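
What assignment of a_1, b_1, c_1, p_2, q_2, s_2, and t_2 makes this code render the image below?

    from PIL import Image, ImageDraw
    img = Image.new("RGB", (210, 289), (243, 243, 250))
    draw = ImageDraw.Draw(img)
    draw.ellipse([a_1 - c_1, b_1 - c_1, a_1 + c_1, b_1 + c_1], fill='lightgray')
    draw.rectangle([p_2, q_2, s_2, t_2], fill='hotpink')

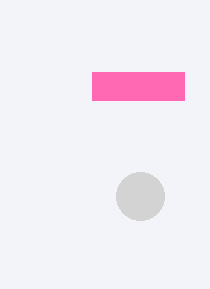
a_1 = 140
b_1 = 196
c_1 = 24
p_2 = 92
q_2 = 72
s_2 = 184
t_2 = 100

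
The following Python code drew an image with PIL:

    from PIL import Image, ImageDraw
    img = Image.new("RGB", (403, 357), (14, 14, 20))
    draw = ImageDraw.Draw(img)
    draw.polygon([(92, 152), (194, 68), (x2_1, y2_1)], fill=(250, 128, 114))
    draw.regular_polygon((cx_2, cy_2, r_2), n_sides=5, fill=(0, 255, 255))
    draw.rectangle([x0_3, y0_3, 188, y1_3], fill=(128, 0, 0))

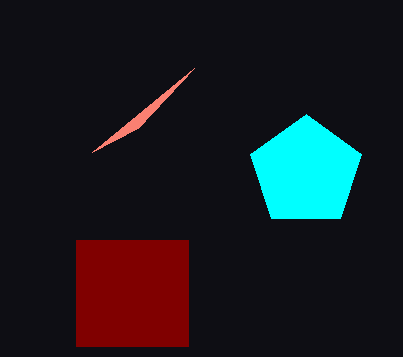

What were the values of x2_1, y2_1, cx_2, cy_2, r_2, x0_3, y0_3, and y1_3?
x2_1 = 138
y2_1 = 128
cx_2 = 306
cy_2 = 172
r_2 = 58
x0_3 = 76
y0_3 = 240
y1_3 = 346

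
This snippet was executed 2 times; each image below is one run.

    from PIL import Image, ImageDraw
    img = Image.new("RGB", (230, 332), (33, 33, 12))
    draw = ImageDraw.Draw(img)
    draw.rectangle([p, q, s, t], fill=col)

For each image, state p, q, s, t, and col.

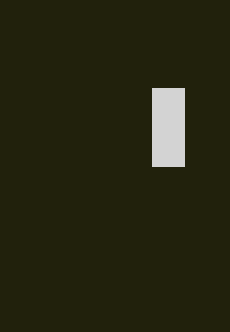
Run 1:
p = 152; q = 88; s = 184; t = 166; col = 'lightgray'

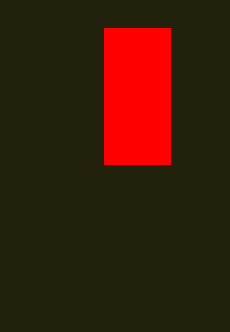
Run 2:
p = 104
q = 28
s = 170
t = 164
col = 'red'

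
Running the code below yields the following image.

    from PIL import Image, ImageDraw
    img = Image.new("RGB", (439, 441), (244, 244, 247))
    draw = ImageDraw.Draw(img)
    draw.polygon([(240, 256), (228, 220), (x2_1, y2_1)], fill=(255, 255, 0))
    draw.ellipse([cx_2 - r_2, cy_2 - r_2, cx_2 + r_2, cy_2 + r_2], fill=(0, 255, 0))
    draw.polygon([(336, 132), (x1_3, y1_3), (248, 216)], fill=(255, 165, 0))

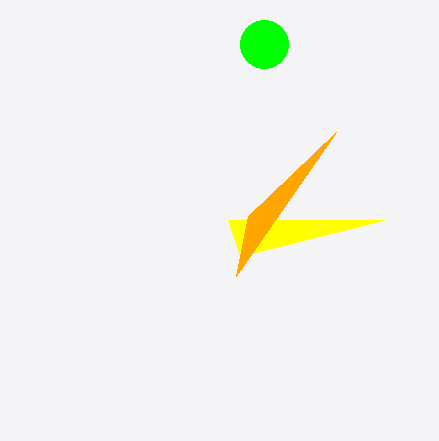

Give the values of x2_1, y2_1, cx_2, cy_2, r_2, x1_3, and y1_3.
x2_1 = 384; y2_1 = 220; cx_2 = 264; cy_2 = 44; r_2 = 24; x1_3 = 236; y1_3 = 276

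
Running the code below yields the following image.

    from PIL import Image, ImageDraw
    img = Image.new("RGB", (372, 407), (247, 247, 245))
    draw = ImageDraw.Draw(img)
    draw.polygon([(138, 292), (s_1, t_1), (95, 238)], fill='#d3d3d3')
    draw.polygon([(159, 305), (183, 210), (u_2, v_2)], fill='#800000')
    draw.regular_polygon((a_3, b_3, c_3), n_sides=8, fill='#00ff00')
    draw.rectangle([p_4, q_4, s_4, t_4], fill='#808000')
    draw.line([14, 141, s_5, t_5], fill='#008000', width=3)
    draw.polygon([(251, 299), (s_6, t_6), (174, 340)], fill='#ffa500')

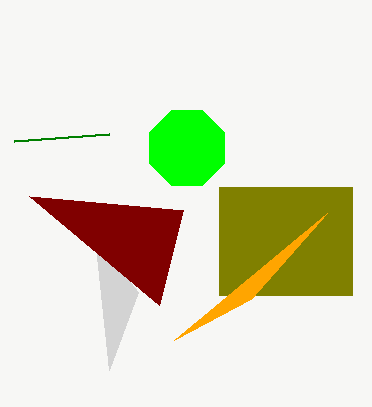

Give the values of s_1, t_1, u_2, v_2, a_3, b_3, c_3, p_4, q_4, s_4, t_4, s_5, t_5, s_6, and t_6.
s_1 = 109, t_1 = 370, u_2 = 29, v_2 = 196, a_3 = 187, b_3 = 148, c_3 = 41, p_4 = 219, q_4 = 187, s_4 = 352, t_4 = 295, s_5 = 109, t_5 = 134, s_6 = 327, t_6 = 213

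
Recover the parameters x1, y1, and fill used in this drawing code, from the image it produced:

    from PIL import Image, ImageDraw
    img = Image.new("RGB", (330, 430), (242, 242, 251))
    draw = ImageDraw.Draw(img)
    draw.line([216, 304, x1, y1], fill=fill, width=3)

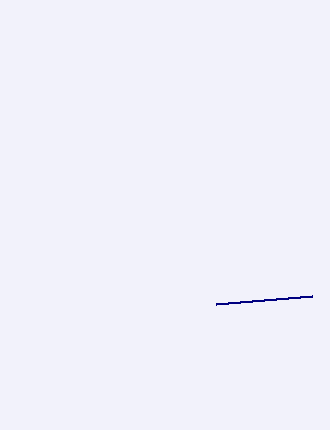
x1 = 312, y1 = 296, fill = 'navy'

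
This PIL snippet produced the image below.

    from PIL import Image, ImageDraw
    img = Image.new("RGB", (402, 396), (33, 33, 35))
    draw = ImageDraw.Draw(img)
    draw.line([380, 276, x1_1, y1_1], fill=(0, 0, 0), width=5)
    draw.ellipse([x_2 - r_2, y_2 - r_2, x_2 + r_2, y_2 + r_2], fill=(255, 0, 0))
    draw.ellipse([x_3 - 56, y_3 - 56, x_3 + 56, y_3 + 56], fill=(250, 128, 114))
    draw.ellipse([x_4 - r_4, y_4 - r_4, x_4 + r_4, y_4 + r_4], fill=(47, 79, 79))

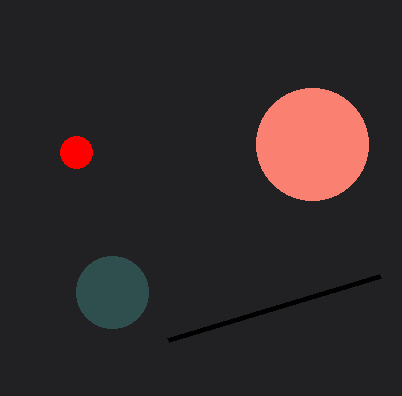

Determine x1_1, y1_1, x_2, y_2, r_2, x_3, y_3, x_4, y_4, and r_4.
x1_1 = 168, y1_1 = 340, x_2 = 76, y_2 = 152, r_2 = 16, x_3 = 312, y_3 = 144, x_4 = 112, y_4 = 292, r_4 = 36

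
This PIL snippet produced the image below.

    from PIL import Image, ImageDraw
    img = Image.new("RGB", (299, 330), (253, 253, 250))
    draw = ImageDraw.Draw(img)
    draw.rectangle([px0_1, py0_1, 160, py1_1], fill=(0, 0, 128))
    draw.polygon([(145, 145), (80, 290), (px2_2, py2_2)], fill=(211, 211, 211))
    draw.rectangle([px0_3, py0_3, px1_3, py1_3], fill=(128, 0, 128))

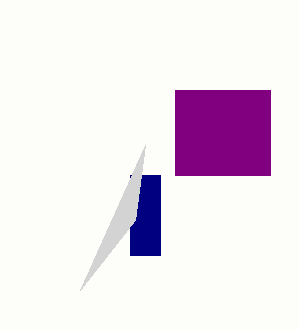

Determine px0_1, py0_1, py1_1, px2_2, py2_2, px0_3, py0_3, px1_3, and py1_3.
px0_1 = 130, py0_1 = 175, py1_1 = 255, px2_2 = 135, py2_2 = 220, px0_3 = 175, py0_3 = 90, px1_3 = 270, py1_3 = 175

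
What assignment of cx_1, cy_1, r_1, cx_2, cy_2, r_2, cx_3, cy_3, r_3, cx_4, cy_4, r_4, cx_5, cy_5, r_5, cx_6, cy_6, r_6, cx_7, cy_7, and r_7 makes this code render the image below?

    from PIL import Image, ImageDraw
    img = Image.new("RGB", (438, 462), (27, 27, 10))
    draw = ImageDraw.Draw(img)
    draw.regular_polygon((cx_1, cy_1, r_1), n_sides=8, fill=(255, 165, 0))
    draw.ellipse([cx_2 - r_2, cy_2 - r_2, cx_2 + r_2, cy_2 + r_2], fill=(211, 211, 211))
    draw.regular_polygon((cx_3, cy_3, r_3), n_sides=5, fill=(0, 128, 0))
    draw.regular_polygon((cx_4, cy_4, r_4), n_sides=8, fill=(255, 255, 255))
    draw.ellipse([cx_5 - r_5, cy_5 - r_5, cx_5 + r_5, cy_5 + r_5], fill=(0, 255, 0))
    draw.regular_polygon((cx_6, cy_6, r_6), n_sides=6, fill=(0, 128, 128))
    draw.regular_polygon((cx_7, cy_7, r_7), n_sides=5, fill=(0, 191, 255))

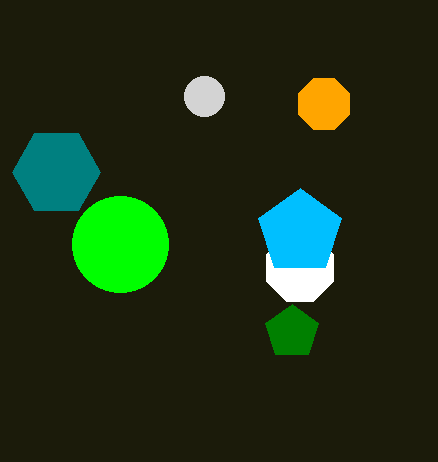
cx_1 = 324; cy_1 = 104; r_1 = 28; cx_2 = 204; cy_2 = 96; r_2 = 20; cx_3 = 292; cy_3 = 332; r_3 = 28; cx_4 = 300; cy_4 = 268; r_4 = 36; cx_5 = 120; cy_5 = 244; r_5 = 48; cx_6 = 56; cy_6 = 172; r_6 = 44; cx_7 = 300; cy_7 = 232; r_7 = 44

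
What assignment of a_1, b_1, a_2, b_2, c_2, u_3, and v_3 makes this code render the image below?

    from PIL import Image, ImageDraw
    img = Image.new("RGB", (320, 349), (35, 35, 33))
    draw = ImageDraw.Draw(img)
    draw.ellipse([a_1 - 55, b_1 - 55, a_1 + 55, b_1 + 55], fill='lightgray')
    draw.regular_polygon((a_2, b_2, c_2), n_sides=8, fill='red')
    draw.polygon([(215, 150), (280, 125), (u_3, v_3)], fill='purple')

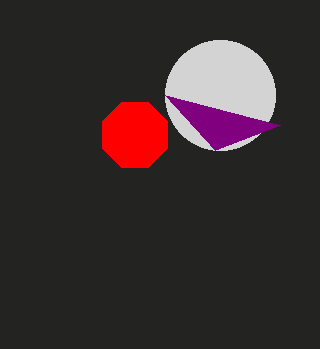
a_1 = 220, b_1 = 95, a_2 = 135, b_2 = 135, c_2 = 35, u_3 = 165, v_3 = 95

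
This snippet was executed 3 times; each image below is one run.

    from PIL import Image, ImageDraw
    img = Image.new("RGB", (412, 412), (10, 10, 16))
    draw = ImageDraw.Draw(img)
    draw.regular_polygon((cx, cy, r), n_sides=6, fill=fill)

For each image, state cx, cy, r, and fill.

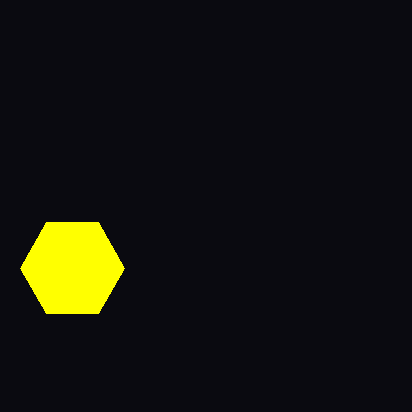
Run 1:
cx = 72, cy = 268, r = 52, fill = 'yellow'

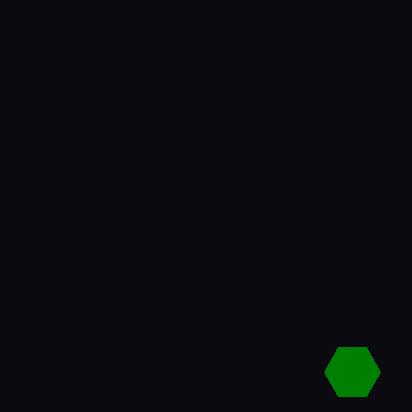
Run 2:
cx = 352
cy = 372
r = 28
fill = 'green'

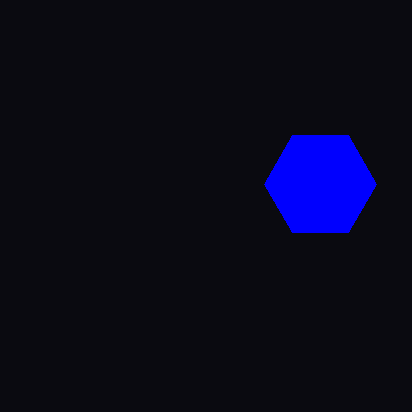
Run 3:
cx = 320
cy = 184
r = 56
fill = 'blue'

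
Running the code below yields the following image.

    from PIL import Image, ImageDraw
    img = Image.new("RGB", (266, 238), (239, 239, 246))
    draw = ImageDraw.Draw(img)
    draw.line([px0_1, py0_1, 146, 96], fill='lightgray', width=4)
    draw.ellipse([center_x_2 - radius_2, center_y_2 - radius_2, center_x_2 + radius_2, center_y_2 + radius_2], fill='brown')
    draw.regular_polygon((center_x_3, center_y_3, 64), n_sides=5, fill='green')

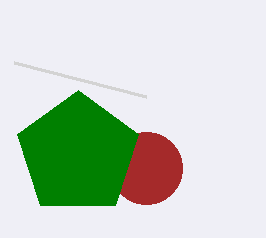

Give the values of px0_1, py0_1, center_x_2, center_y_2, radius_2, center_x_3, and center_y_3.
px0_1 = 14, py0_1 = 62, center_x_2 = 146, center_y_2 = 168, radius_2 = 36, center_x_3 = 78, center_y_3 = 154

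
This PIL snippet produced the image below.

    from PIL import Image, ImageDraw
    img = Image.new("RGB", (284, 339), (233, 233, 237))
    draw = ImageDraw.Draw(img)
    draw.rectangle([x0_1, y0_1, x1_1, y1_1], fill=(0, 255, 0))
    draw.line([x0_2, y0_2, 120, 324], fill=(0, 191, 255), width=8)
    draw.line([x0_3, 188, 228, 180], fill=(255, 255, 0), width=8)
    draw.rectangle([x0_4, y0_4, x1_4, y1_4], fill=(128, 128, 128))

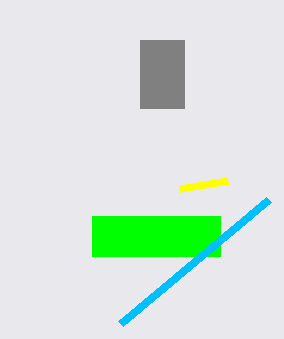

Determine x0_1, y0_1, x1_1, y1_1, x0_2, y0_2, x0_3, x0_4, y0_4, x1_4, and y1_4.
x0_1 = 92, y0_1 = 216, x1_1 = 220, y1_1 = 256, x0_2 = 268, y0_2 = 200, x0_3 = 180, x0_4 = 140, y0_4 = 40, x1_4 = 184, y1_4 = 108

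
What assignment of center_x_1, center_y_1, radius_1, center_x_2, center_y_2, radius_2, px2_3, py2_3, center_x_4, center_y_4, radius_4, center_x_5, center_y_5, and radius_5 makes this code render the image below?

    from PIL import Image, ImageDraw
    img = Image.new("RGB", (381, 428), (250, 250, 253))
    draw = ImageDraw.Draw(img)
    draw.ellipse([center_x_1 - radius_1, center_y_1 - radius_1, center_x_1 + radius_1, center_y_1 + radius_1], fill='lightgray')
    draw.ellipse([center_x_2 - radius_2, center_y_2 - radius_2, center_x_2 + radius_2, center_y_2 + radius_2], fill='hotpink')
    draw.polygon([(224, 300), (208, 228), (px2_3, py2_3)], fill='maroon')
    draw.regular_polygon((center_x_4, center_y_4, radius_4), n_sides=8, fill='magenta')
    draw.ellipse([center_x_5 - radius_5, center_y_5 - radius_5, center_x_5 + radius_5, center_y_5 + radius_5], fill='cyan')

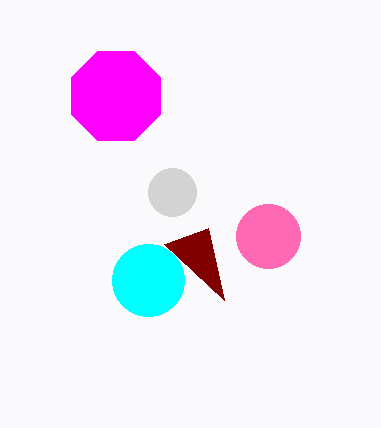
center_x_1 = 172, center_y_1 = 192, radius_1 = 24, center_x_2 = 268, center_y_2 = 236, radius_2 = 32, px2_3 = 164, py2_3 = 244, center_x_4 = 116, center_y_4 = 96, radius_4 = 48, center_x_5 = 148, center_y_5 = 280, radius_5 = 36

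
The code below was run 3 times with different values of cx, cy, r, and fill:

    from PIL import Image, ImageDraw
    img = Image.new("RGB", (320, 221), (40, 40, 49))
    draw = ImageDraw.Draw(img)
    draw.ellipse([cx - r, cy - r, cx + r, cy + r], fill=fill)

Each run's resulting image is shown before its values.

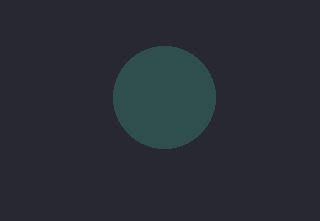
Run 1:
cx = 164; cy = 97; r = 51; fill = 'darkslategray'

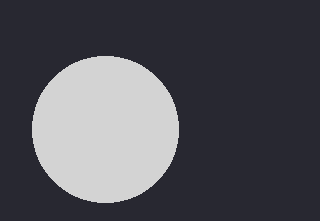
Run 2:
cx = 105
cy = 129
r = 73
fill = 'lightgray'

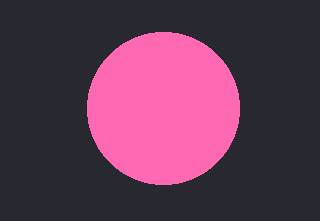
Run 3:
cx = 163, cy = 108, r = 76, fill = 'hotpink'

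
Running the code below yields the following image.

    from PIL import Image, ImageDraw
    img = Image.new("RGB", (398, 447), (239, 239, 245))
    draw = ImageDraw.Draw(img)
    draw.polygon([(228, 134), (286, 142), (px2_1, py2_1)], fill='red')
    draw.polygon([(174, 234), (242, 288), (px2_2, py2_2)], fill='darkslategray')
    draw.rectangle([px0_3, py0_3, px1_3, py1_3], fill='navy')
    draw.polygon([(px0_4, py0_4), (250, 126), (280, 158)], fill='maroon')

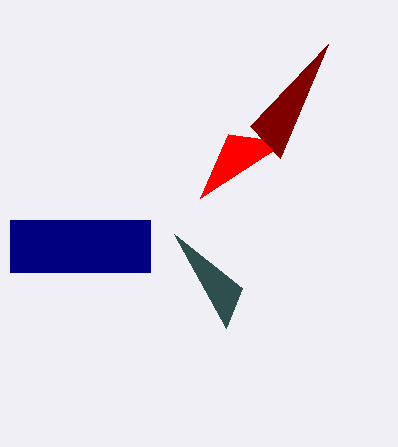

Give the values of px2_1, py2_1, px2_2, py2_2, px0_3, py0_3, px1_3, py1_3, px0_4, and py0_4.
px2_1 = 200
py2_1 = 198
px2_2 = 226
py2_2 = 328
px0_3 = 10
py0_3 = 220
px1_3 = 150
py1_3 = 272
px0_4 = 328
py0_4 = 44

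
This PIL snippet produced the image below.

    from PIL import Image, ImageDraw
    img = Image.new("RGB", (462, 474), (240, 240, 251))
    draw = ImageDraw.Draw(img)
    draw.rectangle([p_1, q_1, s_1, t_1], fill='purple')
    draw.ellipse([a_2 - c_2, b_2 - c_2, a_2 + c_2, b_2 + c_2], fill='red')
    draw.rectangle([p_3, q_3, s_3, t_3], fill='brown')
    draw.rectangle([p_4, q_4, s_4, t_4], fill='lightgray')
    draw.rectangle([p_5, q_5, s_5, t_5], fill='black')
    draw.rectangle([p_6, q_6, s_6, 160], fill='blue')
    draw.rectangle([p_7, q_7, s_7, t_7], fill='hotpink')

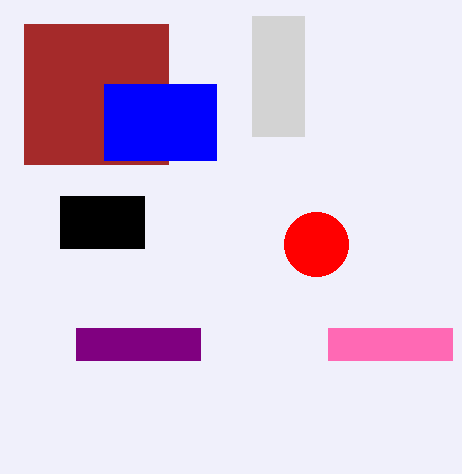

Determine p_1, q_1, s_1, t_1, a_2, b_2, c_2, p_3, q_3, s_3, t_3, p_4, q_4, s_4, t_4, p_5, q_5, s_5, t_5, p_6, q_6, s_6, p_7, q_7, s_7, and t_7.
p_1 = 76, q_1 = 328, s_1 = 200, t_1 = 360, a_2 = 316, b_2 = 244, c_2 = 32, p_3 = 24, q_3 = 24, s_3 = 168, t_3 = 164, p_4 = 252, q_4 = 16, s_4 = 304, t_4 = 136, p_5 = 60, q_5 = 196, s_5 = 144, t_5 = 248, p_6 = 104, q_6 = 84, s_6 = 216, p_7 = 328, q_7 = 328, s_7 = 452, t_7 = 360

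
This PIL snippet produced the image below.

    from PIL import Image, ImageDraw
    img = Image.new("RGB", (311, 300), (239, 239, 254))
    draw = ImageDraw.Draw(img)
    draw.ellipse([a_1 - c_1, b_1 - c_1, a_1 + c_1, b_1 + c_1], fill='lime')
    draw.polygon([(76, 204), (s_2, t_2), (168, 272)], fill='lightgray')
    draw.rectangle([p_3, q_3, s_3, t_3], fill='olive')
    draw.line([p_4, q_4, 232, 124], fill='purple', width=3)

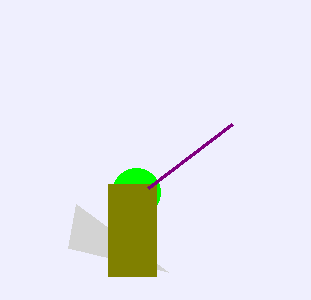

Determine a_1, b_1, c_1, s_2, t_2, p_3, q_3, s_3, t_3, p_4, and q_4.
a_1 = 136, b_1 = 192, c_1 = 24, s_2 = 68, t_2 = 248, p_3 = 108, q_3 = 184, s_3 = 156, t_3 = 276, p_4 = 148, q_4 = 188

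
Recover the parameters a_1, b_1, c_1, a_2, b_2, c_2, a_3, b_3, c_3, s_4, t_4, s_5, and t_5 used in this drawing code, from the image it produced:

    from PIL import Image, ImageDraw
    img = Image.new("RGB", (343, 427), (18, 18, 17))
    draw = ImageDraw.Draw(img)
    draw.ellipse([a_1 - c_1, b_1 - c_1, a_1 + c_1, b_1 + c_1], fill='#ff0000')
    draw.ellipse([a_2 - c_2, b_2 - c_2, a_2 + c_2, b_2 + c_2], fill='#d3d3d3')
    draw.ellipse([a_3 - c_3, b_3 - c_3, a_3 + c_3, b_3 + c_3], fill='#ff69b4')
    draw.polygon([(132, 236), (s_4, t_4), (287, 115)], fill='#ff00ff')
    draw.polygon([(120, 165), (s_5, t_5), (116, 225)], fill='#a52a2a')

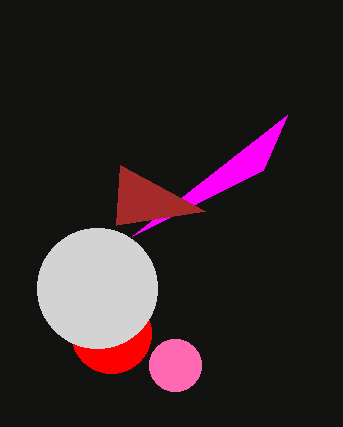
a_1 = 111
b_1 = 333
c_1 = 40
a_2 = 97
b_2 = 288
c_2 = 60
a_3 = 175
b_3 = 365
c_3 = 26
s_4 = 263
t_4 = 170
s_5 = 205
t_5 = 211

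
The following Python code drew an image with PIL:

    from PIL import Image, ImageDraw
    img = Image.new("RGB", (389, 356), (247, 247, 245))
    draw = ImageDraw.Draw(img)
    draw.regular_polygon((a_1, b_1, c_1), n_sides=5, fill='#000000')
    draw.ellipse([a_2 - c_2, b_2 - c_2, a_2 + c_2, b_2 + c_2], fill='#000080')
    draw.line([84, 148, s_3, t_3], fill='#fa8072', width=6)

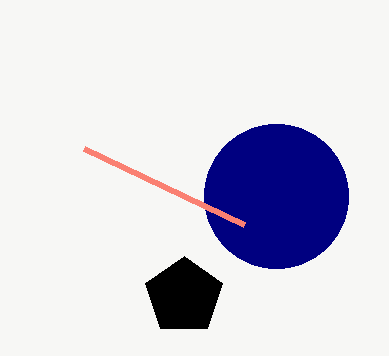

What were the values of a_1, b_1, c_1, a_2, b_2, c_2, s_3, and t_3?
a_1 = 184
b_1 = 296
c_1 = 40
a_2 = 276
b_2 = 196
c_2 = 72
s_3 = 244
t_3 = 224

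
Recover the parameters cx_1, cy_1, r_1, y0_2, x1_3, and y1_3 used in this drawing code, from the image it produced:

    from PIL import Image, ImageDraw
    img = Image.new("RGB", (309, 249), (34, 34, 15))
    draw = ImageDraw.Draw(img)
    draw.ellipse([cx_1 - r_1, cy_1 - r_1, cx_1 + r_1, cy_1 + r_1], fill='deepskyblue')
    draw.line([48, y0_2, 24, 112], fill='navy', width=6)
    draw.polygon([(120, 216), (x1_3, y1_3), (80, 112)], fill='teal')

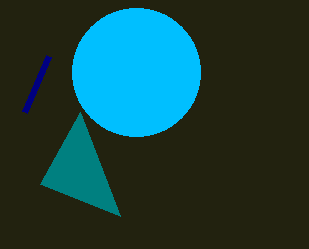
cx_1 = 136; cy_1 = 72; r_1 = 64; y0_2 = 56; x1_3 = 40; y1_3 = 184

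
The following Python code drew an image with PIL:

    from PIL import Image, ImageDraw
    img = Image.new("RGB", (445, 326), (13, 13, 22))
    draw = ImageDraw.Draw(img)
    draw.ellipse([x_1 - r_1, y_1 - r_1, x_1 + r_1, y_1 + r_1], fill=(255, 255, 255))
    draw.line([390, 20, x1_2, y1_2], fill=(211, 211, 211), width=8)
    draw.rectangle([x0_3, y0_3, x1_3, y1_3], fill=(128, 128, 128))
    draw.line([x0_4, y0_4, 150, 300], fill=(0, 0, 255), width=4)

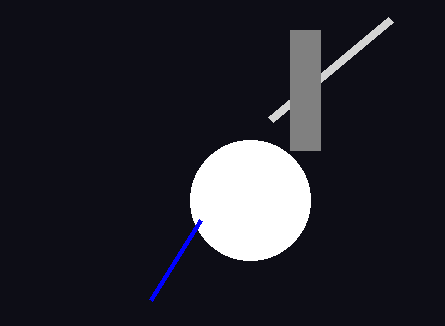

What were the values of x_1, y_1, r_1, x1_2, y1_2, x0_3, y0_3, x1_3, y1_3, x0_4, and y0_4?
x_1 = 250; y_1 = 200; r_1 = 60; x1_2 = 270; y1_2 = 120; x0_3 = 290; y0_3 = 30; x1_3 = 320; y1_3 = 150; x0_4 = 200; y0_4 = 220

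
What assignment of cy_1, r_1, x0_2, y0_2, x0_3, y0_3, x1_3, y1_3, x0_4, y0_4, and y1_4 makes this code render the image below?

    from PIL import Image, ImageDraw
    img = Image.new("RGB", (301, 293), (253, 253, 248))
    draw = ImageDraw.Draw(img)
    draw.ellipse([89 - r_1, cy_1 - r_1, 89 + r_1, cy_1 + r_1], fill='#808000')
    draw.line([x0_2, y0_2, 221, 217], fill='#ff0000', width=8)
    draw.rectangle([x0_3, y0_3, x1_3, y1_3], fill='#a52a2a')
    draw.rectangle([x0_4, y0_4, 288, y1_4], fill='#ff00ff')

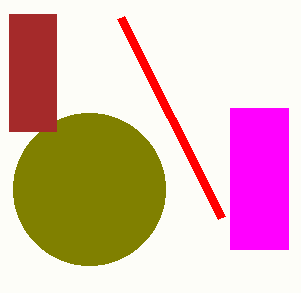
cy_1 = 189; r_1 = 76; x0_2 = 120; y0_2 = 17; x0_3 = 9; y0_3 = 14; x1_3 = 56; y1_3 = 131; x0_4 = 230; y0_4 = 108; y1_4 = 249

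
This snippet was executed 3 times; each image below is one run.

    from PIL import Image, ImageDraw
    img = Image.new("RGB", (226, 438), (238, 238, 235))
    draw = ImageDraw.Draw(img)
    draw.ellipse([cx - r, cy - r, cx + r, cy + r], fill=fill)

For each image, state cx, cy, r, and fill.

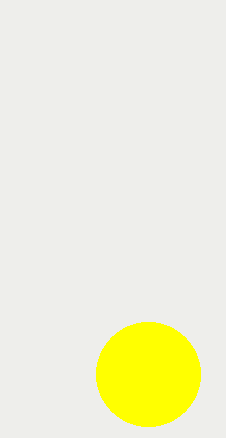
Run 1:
cx = 148; cy = 374; r = 52; fill = 'yellow'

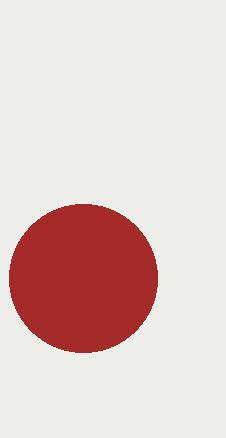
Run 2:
cx = 83, cy = 278, r = 74, fill = 'brown'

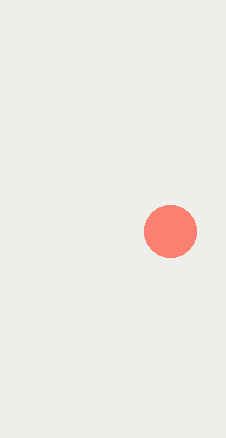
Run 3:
cx = 170; cy = 231; r = 26; fill = 'salmon'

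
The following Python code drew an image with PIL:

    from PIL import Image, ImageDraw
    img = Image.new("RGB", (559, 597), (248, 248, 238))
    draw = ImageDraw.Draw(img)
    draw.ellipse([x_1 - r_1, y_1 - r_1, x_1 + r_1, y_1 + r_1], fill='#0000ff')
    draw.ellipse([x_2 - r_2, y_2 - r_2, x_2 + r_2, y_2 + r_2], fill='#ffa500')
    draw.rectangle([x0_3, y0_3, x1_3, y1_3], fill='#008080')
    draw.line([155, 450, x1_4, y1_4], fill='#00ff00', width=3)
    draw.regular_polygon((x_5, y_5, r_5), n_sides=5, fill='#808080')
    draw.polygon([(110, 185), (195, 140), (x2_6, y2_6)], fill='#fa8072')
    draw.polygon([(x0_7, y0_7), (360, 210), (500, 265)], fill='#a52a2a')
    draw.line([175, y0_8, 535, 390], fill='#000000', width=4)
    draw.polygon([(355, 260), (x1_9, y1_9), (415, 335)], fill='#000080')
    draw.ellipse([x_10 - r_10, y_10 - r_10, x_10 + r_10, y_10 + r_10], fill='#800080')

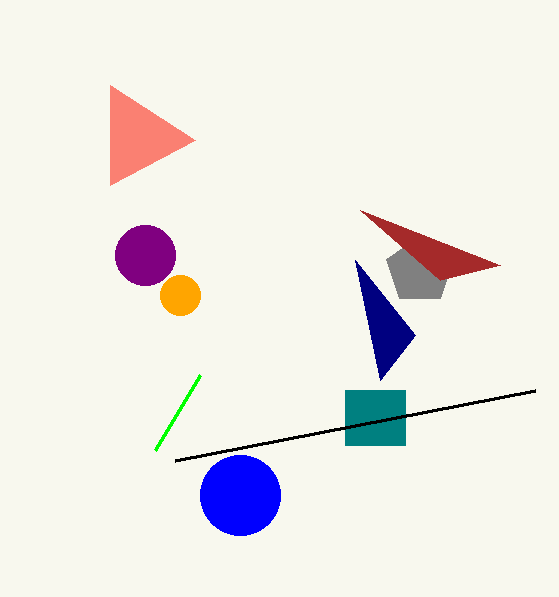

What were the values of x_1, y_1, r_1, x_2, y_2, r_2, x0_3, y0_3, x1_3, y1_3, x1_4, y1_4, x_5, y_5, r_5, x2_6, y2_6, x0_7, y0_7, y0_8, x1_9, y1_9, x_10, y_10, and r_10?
x_1 = 240; y_1 = 495; r_1 = 40; x_2 = 180; y_2 = 295; r_2 = 20; x0_3 = 345; y0_3 = 390; x1_3 = 405; y1_3 = 445; x1_4 = 200; y1_4 = 375; x_5 = 420; y_5 = 270; r_5 = 35; x2_6 = 110; y2_6 = 85; x0_7 = 440; y0_7 = 280; y0_8 = 460; x1_9 = 380; y1_9 = 380; x_10 = 145; y_10 = 255; r_10 = 30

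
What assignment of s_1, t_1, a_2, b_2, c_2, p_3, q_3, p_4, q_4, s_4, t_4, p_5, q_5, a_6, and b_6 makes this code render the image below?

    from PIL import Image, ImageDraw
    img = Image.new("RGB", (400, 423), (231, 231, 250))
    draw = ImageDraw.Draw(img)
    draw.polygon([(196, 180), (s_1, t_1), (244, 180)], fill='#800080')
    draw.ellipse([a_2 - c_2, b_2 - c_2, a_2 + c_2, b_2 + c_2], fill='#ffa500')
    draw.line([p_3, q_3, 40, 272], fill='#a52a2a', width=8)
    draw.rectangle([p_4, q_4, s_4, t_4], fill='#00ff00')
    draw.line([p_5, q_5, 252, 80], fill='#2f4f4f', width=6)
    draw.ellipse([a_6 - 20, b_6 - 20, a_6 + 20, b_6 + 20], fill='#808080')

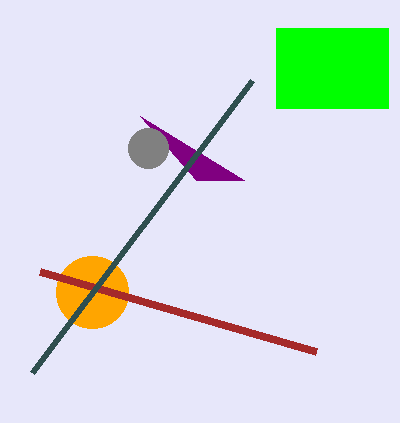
s_1 = 140, t_1 = 116, a_2 = 92, b_2 = 292, c_2 = 36, p_3 = 316, q_3 = 352, p_4 = 276, q_4 = 28, s_4 = 388, t_4 = 108, p_5 = 32, q_5 = 372, a_6 = 148, b_6 = 148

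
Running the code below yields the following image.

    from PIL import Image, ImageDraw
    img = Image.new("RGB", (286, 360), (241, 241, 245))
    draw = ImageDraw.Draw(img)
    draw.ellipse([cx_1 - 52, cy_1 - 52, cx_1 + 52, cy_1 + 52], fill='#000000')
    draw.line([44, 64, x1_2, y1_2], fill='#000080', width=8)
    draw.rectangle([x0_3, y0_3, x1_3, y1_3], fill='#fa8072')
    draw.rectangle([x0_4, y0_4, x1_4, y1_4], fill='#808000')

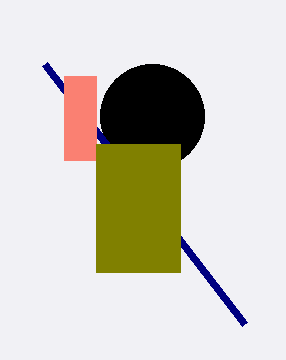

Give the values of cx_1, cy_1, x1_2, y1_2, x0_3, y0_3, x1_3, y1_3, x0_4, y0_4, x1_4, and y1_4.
cx_1 = 152, cy_1 = 116, x1_2 = 244, y1_2 = 324, x0_3 = 64, y0_3 = 76, x1_3 = 96, y1_3 = 160, x0_4 = 96, y0_4 = 144, x1_4 = 180, y1_4 = 272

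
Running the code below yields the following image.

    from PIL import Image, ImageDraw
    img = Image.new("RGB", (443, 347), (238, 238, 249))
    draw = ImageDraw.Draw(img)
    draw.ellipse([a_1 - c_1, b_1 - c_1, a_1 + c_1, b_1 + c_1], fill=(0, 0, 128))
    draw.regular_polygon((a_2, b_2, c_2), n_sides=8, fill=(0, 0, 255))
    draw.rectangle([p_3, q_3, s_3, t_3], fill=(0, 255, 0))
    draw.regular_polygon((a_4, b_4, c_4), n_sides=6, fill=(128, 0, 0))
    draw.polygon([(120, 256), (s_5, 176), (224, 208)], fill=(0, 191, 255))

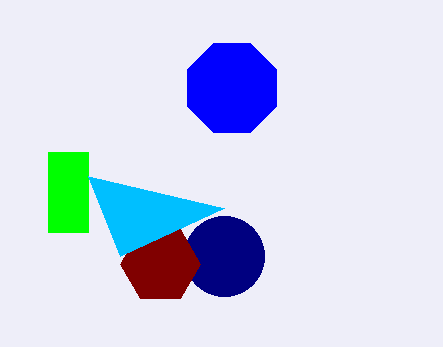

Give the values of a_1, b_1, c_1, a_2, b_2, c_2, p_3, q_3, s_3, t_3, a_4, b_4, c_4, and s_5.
a_1 = 224; b_1 = 256; c_1 = 40; a_2 = 232; b_2 = 88; c_2 = 48; p_3 = 48; q_3 = 152; s_3 = 88; t_3 = 232; a_4 = 160; b_4 = 264; c_4 = 40; s_5 = 88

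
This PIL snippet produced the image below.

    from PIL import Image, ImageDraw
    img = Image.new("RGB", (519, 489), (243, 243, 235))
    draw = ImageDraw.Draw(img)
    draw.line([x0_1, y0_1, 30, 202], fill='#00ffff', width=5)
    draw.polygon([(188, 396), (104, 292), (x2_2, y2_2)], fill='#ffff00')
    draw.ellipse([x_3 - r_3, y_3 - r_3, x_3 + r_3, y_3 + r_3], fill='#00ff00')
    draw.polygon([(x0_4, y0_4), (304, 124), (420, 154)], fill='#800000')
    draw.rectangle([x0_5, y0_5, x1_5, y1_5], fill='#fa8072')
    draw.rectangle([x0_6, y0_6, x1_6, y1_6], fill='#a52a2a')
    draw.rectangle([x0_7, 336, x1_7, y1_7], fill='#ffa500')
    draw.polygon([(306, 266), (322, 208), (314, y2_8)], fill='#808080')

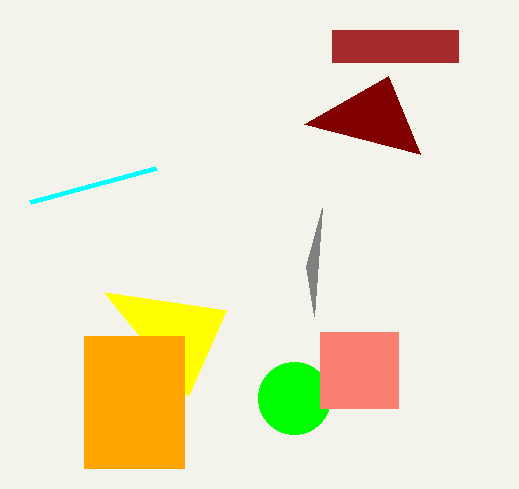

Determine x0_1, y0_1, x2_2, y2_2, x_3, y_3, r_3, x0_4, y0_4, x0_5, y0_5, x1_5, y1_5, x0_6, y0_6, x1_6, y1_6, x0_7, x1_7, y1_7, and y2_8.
x0_1 = 156
y0_1 = 168
x2_2 = 226
y2_2 = 310
x_3 = 294
y_3 = 398
r_3 = 36
x0_4 = 388
y0_4 = 76
x0_5 = 320
y0_5 = 332
x1_5 = 398
y1_5 = 408
x0_6 = 332
y0_6 = 30
x1_6 = 458
y1_6 = 62
x0_7 = 84
x1_7 = 184
y1_7 = 468
y2_8 = 316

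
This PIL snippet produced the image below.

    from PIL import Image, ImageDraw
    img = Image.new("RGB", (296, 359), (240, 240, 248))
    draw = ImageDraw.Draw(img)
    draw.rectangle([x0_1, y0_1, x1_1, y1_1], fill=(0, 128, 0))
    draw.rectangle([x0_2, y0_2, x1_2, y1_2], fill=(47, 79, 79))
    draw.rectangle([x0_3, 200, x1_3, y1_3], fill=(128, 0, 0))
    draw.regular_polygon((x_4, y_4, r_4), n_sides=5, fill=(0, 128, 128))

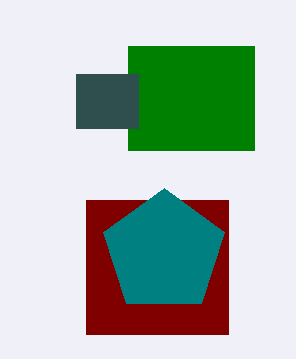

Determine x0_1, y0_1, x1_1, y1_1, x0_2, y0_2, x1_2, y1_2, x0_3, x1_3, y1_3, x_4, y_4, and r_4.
x0_1 = 128
y0_1 = 46
x1_1 = 254
y1_1 = 150
x0_2 = 76
y0_2 = 74
x1_2 = 138
y1_2 = 128
x0_3 = 86
x1_3 = 228
y1_3 = 334
x_4 = 164
y_4 = 252
r_4 = 64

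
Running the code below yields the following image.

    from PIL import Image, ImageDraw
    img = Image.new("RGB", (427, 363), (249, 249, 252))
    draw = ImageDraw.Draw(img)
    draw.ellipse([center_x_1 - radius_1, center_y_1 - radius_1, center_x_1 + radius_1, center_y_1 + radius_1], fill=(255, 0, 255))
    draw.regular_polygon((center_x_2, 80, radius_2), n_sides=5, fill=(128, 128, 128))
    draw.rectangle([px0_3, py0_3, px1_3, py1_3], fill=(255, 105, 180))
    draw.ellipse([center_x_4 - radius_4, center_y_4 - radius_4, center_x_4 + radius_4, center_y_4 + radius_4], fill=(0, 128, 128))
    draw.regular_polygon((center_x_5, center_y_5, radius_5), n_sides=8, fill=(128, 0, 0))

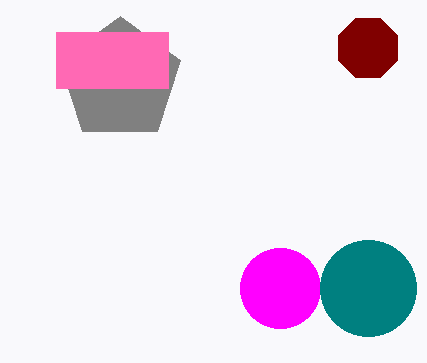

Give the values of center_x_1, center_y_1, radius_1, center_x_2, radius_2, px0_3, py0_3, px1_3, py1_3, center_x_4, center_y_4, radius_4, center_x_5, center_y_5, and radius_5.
center_x_1 = 280, center_y_1 = 288, radius_1 = 40, center_x_2 = 120, radius_2 = 64, px0_3 = 56, py0_3 = 32, px1_3 = 168, py1_3 = 88, center_x_4 = 368, center_y_4 = 288, radius_4 = 48, center_x_5 = 368, center_y_5 = 48, radius_5 = 32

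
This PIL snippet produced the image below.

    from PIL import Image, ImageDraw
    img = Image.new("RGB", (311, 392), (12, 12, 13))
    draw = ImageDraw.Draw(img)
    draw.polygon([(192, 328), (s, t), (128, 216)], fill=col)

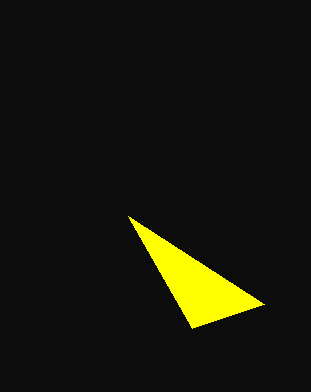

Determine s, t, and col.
s = 264; t = 304; col = 'yellow'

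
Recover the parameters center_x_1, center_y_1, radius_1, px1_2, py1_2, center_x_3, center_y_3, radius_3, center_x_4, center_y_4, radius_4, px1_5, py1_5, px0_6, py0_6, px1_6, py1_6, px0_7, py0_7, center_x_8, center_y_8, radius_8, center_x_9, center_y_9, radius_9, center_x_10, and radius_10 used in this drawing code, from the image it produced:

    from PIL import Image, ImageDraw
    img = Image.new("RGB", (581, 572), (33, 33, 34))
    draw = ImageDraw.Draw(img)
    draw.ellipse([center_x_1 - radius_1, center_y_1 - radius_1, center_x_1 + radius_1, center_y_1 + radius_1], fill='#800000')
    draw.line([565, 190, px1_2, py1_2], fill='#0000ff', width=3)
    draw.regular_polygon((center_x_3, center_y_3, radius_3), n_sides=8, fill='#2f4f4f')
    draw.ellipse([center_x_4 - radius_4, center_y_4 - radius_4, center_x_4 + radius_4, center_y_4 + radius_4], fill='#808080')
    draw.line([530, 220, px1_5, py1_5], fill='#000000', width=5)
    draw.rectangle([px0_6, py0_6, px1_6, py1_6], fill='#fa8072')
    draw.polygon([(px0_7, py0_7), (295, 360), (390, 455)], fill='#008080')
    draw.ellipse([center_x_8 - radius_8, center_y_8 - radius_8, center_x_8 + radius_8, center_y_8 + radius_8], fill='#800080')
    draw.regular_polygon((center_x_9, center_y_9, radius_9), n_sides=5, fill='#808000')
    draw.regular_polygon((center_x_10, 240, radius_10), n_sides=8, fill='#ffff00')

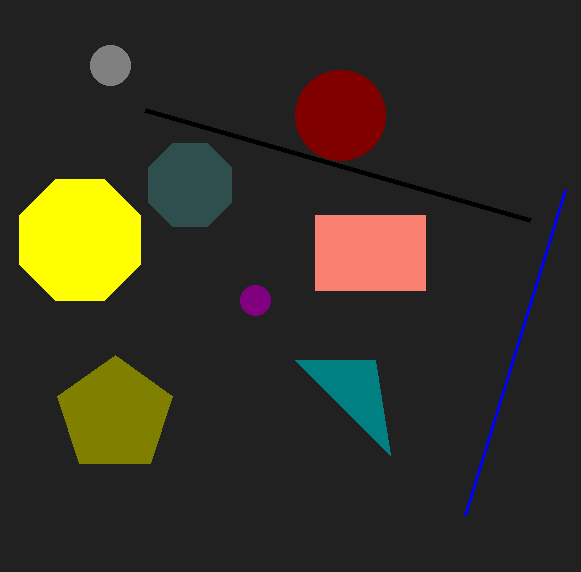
center_x_1 = 340, center_y_1 = 115, radius_1 = 45, px1_2 = 465, py1_2 = 515, center_x_3 = 190, center_y_3 = 185, radius_3 = 45, center_x_4 = 110, center_y_4 = 65, radius_4 = 20, px1_5 = 145, py1_5 = 110, px0_6 = 315, py0_6 = 215, px1_6 = 425, py1_6 = 290, px0_7 = 375, py0_7 = 360, center_x_8 = 255, center_y_8 = 300, radius_8 = 15, center_x_9 = 115, center_y_9 = 415, radius_9 = 60, center_x_10 = 80, radius_10 = 65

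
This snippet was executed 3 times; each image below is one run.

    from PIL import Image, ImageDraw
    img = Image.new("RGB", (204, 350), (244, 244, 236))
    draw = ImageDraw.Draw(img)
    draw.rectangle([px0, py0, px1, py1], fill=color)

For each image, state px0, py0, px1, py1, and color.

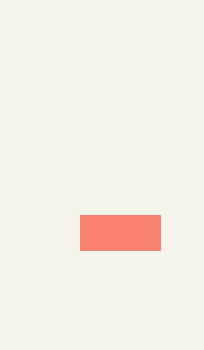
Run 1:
px0 = 80, py0 = 215, px1 = 160, py1 = 250, color = 'salmon'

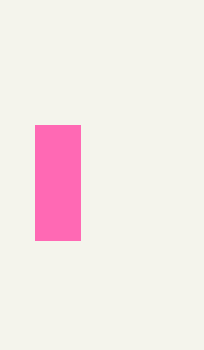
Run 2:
px0 = 35
py0 = 125
px1 = 80
py1 = 240
color = 'hotpink'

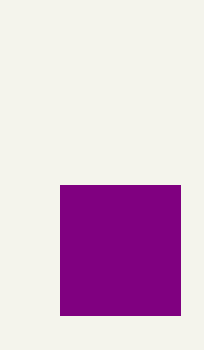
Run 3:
px0 = 60, py0 = 185, px1 = 180, py1 = 315, color = 'purple'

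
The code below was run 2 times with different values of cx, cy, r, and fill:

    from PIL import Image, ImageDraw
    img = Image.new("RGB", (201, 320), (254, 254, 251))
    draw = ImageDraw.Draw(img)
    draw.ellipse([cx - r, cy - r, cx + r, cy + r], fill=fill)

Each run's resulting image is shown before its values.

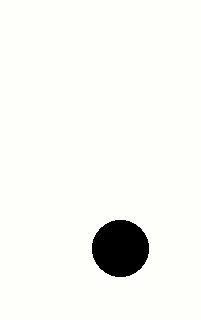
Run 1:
cx = 120; cy = 248; r = 28; fill = 'black'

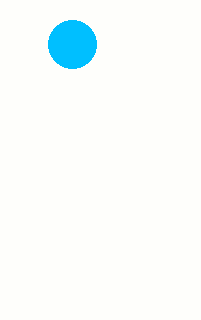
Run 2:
cx = 72
cy = 44
r = 24
fill = 'deepskyblue'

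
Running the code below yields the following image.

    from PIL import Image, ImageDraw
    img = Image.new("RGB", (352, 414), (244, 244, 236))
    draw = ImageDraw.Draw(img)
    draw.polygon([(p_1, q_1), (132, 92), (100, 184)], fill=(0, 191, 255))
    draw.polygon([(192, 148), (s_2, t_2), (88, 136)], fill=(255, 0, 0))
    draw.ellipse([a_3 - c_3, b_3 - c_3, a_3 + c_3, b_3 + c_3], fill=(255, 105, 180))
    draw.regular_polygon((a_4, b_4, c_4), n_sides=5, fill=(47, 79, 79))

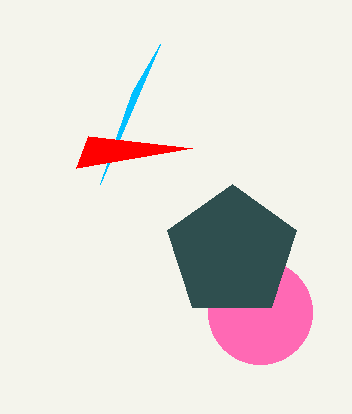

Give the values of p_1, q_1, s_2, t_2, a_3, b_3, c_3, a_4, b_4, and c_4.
p_1 = 160; q_1 = 44; s_2 = 76; t_2 = 168; a_3 = 260; b_3 = 312; c_3 = 52; a_4 = 232; b_4 = 252; c_4 = 68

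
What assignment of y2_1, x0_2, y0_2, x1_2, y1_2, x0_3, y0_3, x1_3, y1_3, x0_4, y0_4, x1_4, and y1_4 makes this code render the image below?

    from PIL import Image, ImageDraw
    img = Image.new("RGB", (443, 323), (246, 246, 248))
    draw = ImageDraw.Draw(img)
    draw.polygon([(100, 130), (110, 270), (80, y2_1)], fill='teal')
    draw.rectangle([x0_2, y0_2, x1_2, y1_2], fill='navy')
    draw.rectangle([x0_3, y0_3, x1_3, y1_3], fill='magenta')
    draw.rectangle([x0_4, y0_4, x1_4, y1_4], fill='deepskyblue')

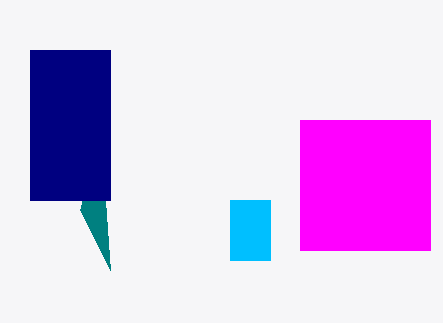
y2_1 = 210, x0_2 = 30, y0_2 = 50, x1_2 = 110, y1_2 = 200, x0_3 = 300, y0_3 = 120, x1_3 = 430, y1_3 = 250, x0_4 = 230, y0_4 = 200, x1_4 = 270, y1_4 = 260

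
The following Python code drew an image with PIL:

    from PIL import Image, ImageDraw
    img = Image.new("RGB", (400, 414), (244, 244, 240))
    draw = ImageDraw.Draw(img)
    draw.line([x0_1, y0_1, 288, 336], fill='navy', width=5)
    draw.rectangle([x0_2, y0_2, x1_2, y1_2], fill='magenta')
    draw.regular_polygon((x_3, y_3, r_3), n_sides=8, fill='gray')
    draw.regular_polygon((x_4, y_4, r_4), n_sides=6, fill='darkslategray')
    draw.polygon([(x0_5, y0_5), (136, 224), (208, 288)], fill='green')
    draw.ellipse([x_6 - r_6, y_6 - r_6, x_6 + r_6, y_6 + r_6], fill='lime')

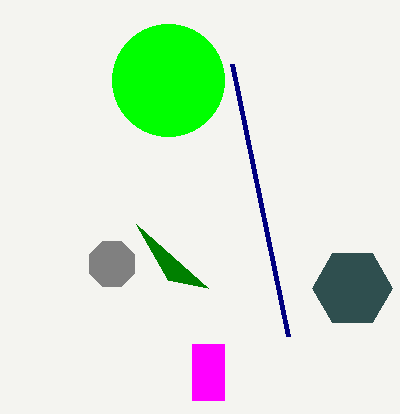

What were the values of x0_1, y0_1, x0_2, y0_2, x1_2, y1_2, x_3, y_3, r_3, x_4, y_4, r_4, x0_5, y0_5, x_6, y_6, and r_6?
x0_1 = 232, y0_1 = 64, x0_2 = 192, y0_2 = 344, x1_2 = 224, y1_2 = 400, x_3 = 112, y_3 = 264, r_3 = 24, x_4 = 352, y_4 = 288, r_4 = 40, x0_5 = 168, y0_5 = 280, x_6 = 168, y_6 = 80, r_6 = 56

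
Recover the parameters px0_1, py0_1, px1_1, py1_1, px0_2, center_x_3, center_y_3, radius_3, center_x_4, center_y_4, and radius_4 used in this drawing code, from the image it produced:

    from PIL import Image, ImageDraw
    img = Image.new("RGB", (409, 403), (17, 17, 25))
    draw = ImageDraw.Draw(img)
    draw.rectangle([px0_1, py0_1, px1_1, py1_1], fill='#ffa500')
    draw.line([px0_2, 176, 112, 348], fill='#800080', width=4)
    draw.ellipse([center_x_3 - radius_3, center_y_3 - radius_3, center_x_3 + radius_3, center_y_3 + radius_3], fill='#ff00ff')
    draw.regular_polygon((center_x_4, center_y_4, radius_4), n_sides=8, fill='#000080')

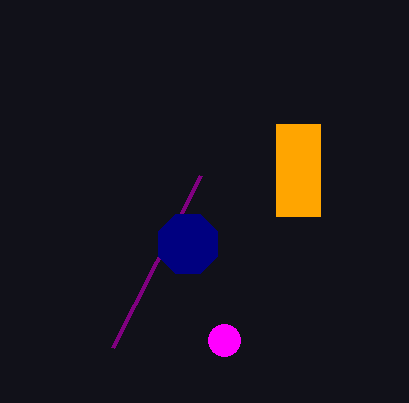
px0_1 = 276; py0_1 = 124; px1_1 = 320; py1_1 = 216; px0_2 = 200; center_x_3 = 224; center_y_3 = 340; radius_3 = 16; center_x_4 = 188; center_y_4 = 244; radius_4 = 32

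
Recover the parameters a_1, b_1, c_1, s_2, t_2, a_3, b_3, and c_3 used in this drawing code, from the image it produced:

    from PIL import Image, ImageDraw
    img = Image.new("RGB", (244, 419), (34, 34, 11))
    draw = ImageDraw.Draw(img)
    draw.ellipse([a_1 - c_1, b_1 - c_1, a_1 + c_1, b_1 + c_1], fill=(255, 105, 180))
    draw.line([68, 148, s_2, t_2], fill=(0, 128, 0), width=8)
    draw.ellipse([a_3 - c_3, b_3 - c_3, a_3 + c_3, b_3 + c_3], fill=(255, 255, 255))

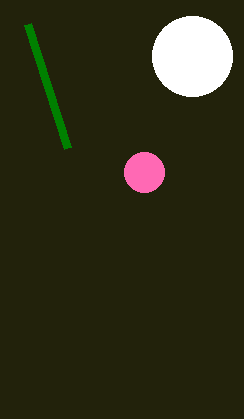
a_1 = 144
b_1 = 172
c_1 = 20
s_2 = 28
t_2 = 24
a_3 = 192
b_3 = 56
c_3 = 40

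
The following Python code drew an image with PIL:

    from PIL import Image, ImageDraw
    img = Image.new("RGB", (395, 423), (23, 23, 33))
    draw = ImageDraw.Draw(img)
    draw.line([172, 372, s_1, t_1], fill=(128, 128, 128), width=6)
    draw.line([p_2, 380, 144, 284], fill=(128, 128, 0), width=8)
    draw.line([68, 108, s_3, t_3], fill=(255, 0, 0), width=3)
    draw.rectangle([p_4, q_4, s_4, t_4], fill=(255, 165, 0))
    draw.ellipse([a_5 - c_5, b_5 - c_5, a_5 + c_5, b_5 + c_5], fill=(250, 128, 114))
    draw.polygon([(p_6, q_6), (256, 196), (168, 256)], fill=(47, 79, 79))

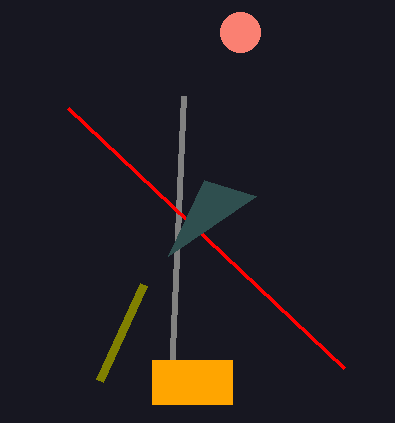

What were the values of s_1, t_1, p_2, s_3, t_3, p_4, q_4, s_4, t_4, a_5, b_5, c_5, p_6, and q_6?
s_1 = 184
t_1 = 96
p_2 = 100
s_3 = 344
t_3 = 368
p_4 = 152
q_4 = 360
s_4 = 232
t_4 = 404
a_5 = 240
b_5 = 32
c_5 = 20
p_6 = 204
q_6 = 180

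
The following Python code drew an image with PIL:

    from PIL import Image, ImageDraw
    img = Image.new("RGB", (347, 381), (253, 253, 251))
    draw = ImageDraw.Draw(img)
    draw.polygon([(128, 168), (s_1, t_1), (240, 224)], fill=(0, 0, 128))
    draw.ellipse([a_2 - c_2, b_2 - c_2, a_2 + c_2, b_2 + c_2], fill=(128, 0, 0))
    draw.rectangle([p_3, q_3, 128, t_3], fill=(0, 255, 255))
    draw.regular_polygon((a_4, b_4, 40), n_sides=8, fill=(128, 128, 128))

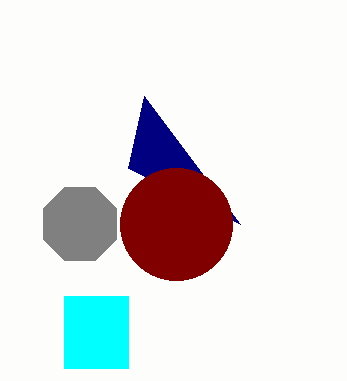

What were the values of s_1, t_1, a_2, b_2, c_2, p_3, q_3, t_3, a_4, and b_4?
s_1 = 144
t_1 = 96
a_2 = 176
b_2 = 224
c_2 = 56
p_3 = 64
q_3 = 296
t_3 = 368
a_4 = 80
b_4 = 224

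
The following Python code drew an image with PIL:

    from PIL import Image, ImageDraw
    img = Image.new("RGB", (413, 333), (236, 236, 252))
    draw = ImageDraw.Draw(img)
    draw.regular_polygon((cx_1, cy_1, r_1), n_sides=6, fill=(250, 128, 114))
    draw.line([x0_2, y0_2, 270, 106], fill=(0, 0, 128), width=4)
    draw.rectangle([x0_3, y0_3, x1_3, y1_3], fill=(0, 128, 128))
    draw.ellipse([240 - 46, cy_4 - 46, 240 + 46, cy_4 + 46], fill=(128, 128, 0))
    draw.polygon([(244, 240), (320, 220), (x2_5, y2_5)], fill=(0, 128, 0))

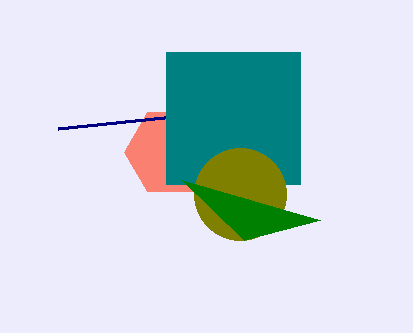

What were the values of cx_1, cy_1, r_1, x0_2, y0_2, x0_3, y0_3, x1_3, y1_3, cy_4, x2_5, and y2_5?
cx_1 = 170
cy_1 = 152
r_1 = 46
x0_2 = 58
y0_2 = 128
x0_3 = 166
y0_3 = 52
x1_3 = 300
y1_3 = 184
cy_4 = 194
x2_5 = 182
y2_5 = 180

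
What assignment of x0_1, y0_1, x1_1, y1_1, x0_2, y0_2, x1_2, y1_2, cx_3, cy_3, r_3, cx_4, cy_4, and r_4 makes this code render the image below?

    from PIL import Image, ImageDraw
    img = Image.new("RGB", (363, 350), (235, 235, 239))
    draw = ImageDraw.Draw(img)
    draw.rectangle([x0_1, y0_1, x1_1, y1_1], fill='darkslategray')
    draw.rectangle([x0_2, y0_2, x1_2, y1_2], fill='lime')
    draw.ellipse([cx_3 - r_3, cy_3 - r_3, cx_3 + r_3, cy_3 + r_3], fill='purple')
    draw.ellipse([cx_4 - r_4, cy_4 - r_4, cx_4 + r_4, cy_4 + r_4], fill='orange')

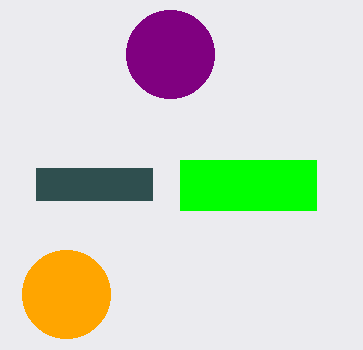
x0_1 = 36
y0_1 = 168
x1_1 = 152
y1_1 = 200
x0_2 = 180
y0_2 = 160
x1_2 = 316
y1_2 = 210
cx_3 = 170
cy_3 = 54
r_3 = 44
cx_4 = 66
cy_4 = 294
r_4 = 44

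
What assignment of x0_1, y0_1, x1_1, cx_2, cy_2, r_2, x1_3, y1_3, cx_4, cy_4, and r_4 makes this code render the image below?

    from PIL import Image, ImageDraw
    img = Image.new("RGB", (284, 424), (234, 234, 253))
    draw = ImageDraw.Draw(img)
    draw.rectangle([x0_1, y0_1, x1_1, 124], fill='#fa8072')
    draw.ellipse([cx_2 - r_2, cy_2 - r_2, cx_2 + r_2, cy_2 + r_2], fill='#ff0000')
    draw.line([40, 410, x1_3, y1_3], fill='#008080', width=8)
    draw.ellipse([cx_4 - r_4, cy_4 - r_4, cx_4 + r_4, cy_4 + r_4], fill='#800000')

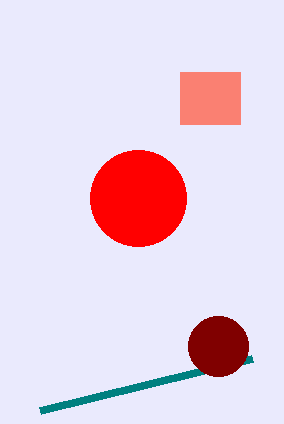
x0_1 = 180; y0_1 = 72; x1_1 = 240; cx_2 = 138; cy_2 = 198; r_2 = 48; x1_3 = 252; y1_3 = 358; cx_4 = 218; cy_4 = 346; r_4 = 30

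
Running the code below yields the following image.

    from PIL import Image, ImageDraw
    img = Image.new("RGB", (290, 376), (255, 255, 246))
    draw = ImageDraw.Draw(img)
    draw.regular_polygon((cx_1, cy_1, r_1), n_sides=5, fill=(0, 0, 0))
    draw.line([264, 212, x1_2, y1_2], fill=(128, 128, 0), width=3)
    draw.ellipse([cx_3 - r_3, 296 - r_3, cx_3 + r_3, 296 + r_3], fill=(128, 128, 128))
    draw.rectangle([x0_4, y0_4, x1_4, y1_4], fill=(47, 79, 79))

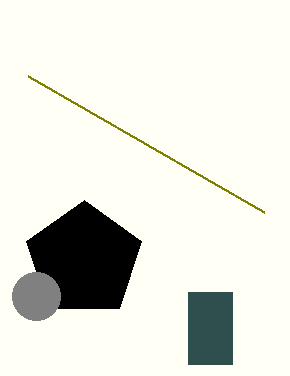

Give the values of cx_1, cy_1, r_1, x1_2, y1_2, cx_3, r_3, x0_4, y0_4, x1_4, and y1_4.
cx_1 = 84; cy_1 = 260; r_1 = 60; x1_2 = 28; y1_2 = 76; cx_3 = 36; r_3 = 24; x0_4 = 188; y0_4 = 292; x1_4 = 232; y1_4 = 364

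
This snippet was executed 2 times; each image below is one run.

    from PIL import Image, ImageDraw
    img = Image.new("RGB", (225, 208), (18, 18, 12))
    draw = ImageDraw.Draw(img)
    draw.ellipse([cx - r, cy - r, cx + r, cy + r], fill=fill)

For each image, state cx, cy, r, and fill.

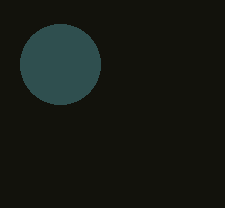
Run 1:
cx = 60, cy = 64, r = 40, fill = 'darkslategray'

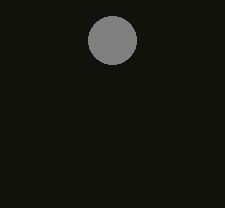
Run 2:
cx = 112; cy = 40; r = 24; fill = 'gray'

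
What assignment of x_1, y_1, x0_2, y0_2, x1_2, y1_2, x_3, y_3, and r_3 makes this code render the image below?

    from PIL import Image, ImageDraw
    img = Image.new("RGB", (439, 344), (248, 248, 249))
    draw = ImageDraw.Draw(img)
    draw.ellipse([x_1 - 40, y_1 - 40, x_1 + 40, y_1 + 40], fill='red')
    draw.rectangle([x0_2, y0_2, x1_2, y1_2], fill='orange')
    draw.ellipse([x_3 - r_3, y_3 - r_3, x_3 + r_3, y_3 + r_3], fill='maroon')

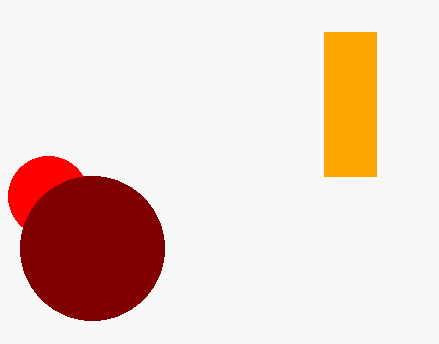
x_1 = 48; y_1 = 196; x0_2 = 324; y0_2 = 32; x1_2 = 376; y1_2 = 176; x_3 = 92; y_3 = 248; r_3 = 72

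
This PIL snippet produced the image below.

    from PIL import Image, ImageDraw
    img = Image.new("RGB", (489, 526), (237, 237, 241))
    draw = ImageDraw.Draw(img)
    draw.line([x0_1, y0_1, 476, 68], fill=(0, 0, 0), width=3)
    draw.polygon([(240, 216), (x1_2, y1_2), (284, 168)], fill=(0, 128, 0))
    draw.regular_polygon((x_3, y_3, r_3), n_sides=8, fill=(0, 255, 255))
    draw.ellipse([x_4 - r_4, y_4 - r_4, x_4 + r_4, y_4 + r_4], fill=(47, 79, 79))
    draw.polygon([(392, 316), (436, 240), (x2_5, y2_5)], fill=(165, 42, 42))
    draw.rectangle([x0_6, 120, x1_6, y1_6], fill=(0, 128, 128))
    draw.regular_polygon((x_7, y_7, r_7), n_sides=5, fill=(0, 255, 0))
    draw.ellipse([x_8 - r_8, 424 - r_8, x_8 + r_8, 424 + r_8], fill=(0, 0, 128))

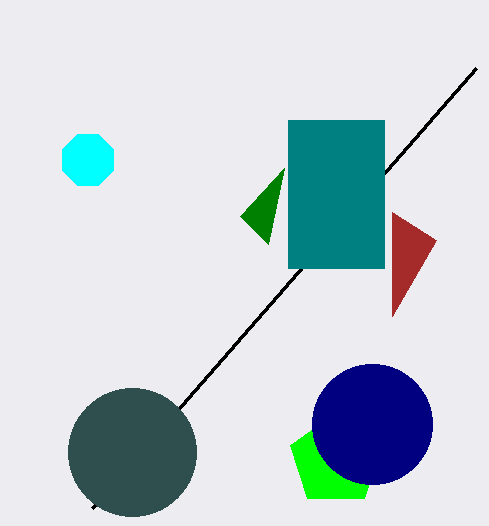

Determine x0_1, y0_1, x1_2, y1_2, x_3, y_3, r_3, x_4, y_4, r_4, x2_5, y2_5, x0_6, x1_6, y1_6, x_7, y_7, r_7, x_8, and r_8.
x0_1 = 92; y0_1 = 508; x1_2 = 268; y1_2 = 244; x_3 = 88; y_3 = 160; r_3 = 28; x_4 = 132; y_4 = 452; r_4 = 64; x2_5 = 392; y2_5 = 212; x0_6 = 288; x1_6 = 384; y1_6 = 268; x_7 = 336; y_7 = 460; r_7 = 48; x_8 = 372; r_8 = 60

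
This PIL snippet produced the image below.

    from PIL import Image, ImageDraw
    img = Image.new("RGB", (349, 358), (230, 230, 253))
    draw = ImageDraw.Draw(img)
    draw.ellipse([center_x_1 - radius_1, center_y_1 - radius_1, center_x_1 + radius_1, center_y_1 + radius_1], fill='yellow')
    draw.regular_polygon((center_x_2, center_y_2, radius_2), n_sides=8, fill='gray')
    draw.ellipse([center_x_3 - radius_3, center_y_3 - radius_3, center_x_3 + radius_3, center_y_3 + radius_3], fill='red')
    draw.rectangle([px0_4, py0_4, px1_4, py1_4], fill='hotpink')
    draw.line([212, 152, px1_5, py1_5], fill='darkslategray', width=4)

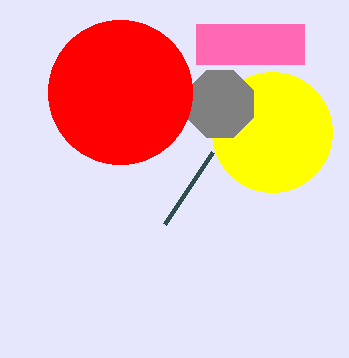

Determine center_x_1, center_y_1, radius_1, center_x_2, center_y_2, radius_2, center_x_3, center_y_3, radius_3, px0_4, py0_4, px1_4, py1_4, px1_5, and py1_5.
center_x_1 = 272; center_y_1 = 132; radius_1 = 60; center_x_2 = 220; center_y_2 = 104; radius_2 = 36; center_x_3 = 120; center_y_3 = 92; radius_3 = 72; px0_4 = 196; py0_4 = 24; px1_4 = 304; py1_4 = 64; px1_5 = 164; py1_5 = 224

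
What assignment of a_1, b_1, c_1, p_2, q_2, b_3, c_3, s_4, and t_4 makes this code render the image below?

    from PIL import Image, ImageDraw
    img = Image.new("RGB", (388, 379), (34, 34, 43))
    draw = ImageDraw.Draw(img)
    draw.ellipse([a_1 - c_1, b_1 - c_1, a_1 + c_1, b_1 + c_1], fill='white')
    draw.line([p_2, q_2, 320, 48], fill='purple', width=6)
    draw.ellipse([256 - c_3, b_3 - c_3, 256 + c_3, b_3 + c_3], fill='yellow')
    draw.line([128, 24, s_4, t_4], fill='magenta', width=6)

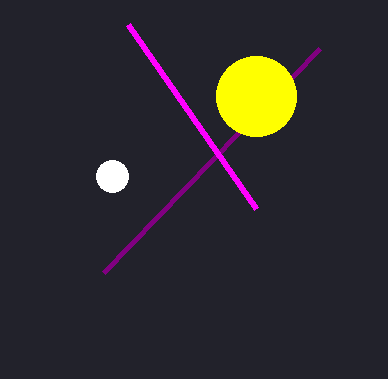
a_1 = 112, b_1 = 176, c_1 = 16, p_2 = 104, q_2 = 272, b_3 = 96, c_3 = 40, s_4 = 256, t_4 = 208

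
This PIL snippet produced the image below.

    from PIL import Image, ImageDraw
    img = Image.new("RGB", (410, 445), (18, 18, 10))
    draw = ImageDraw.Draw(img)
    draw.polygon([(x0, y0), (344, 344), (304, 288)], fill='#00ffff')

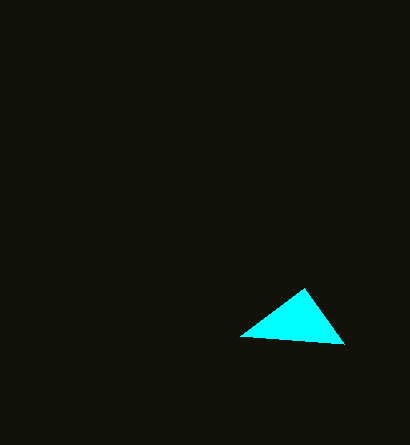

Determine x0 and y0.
x0 = 240, y0 = 336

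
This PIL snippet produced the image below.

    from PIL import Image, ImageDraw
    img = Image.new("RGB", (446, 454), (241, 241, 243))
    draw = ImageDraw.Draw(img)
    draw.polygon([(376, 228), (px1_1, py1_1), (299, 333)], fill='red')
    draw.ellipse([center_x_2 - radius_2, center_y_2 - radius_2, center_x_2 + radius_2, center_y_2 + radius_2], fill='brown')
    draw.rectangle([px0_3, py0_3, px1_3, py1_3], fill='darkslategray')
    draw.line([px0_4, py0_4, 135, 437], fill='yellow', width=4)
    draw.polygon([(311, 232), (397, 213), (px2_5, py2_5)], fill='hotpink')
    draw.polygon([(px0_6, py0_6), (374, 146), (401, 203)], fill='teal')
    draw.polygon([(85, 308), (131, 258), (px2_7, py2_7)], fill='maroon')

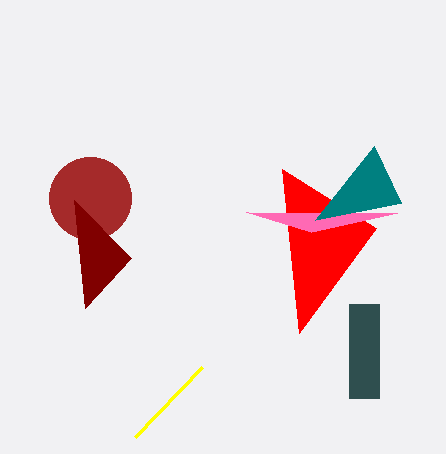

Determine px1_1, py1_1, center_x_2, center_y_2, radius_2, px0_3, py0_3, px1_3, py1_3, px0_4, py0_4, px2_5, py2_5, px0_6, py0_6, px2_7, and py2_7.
px1_1 = 282, py1_1 = 169, center_x_2 = 90, center_y_2 = 198, radius_2 = 41, px0_3 = 349, py0_3 = 304, px1_3 = 379, py1_3 = 398, px0_4 = 202, py0_4 = 367, px2_5 = 246, py2_5 = 212, px0_6 = 315, py0_6 = 220, px2_7 = 74, py2_7 = 200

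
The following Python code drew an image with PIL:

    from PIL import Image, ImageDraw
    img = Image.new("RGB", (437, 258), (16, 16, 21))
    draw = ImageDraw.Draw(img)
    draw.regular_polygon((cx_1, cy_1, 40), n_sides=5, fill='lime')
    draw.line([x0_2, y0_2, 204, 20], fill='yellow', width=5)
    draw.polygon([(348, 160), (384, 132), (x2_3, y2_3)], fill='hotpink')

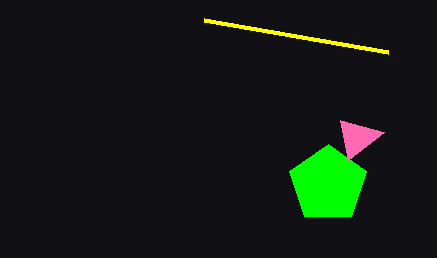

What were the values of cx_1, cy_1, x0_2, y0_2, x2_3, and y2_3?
cx_1 = 328; cy_1 = 184; x0_2 = 388; y0_2 = 52; x2_3 = 340; y2_3 = 120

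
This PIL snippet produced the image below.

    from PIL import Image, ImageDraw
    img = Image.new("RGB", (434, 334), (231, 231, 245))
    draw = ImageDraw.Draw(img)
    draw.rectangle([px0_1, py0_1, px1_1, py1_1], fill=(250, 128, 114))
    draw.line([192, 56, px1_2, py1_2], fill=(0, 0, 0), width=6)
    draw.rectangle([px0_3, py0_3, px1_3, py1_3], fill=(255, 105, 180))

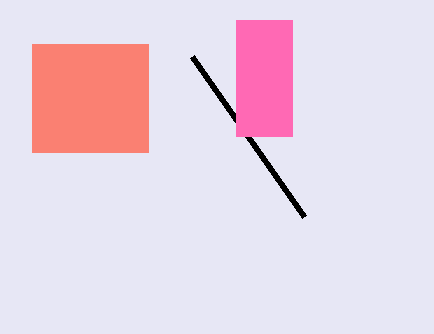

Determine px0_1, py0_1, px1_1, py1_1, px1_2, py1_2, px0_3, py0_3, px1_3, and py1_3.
px0_1 = 32
py0_1 = 44
px1_1 = 148
py1_1 = 152
px1_2 = 304
py1_2 = 216
px0_3 = 236
py0_3 = 20
px1_3 = 292
py1_3 = 136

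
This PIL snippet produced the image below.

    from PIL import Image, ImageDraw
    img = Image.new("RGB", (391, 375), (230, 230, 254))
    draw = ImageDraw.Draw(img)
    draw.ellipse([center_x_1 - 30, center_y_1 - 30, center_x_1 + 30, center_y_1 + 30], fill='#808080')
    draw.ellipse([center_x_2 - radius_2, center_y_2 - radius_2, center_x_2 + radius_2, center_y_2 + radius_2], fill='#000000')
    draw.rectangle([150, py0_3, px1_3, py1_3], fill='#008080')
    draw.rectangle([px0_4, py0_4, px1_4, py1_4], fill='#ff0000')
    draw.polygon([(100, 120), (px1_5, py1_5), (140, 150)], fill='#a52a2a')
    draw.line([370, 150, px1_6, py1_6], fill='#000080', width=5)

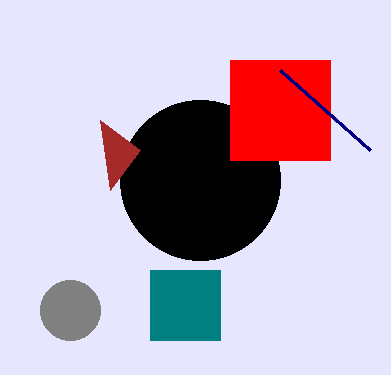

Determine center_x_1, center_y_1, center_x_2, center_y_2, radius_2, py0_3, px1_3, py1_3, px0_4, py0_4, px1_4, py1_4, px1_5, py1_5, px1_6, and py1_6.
center_x_1 = 70
center_y_1 = 310
center_x_2 = 200
center_y_2 = 180
radius_2 = 80
py0_3 = 270
px1_3 = 220
py1_3 = 340
px0_4 = 230
py0_4 = 60
px1_4 = 330
py1_4 = 160
px1_5 = 110
py1_5 = 190
px1_6 = 280
py1_6 = 70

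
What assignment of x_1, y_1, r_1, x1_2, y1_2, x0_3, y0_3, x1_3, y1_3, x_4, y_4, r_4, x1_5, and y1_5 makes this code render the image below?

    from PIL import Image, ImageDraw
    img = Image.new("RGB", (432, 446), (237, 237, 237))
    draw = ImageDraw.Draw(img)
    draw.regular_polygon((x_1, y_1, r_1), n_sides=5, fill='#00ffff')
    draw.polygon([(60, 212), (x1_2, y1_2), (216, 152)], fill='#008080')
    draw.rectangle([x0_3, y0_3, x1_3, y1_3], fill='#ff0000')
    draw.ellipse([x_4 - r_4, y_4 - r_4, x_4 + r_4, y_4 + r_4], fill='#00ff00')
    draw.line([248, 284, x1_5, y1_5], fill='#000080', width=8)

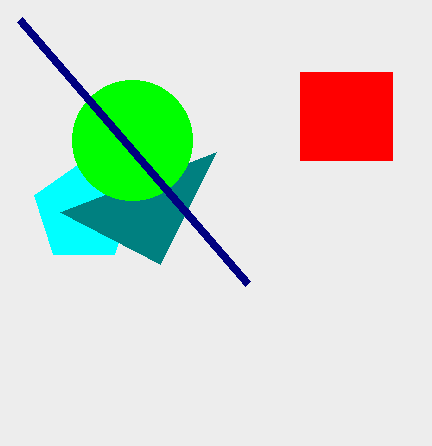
x_1 = 84; y_1 = 212; r_1 = 52; x1_2 = 160; y1_2 = 264; x0_3 = 300; y0_3 = 72; x1_3 = 392; y1_3 = 160; x_4 = 132; y_4 = 140; r_4 = 60; x1_5 = 20; y1_5 = 20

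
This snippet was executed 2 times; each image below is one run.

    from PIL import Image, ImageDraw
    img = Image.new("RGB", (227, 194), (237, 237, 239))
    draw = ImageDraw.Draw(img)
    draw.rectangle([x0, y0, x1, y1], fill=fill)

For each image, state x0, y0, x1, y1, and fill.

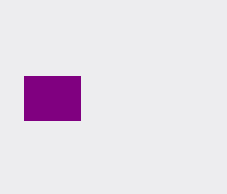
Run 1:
x0 = 24, y0 = 76, x1 = 80, y1 = 120, fill = 'purple'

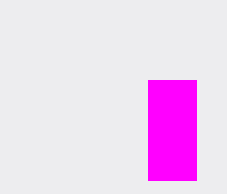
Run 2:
x0 = 148; y0 = 80; x1 = 196; y1 = 180; fill = 'magenta'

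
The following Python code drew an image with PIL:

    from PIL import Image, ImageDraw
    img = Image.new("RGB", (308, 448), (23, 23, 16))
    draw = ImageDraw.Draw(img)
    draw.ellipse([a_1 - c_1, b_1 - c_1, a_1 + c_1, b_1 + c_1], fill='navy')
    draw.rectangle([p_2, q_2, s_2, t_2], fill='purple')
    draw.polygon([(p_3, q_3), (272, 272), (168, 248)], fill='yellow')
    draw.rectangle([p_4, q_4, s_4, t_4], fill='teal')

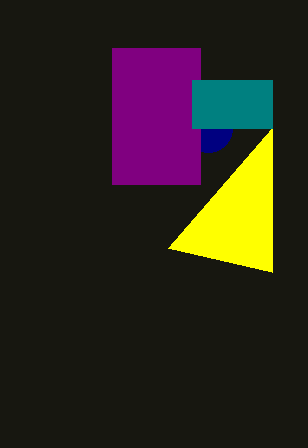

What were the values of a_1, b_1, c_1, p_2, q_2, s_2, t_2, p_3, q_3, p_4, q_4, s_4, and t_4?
a_1 = 208
b_1 = 128
c_1 = 24
p_2 = 112
q_2 = 48
s_2 = 200
t_2 = 184
p_3 = 272
q_3 = 128
p_4 = 192
q_4 = 80
s_4 = 272
t_4 = 128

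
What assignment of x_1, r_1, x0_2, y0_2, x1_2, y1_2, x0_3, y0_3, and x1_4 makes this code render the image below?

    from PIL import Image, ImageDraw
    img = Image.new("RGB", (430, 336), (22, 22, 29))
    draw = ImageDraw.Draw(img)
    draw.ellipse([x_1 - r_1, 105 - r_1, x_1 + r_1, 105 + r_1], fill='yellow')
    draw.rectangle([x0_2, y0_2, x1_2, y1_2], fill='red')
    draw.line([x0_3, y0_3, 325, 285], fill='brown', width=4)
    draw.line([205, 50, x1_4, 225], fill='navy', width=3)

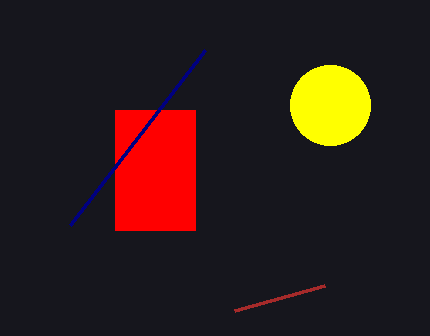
x_1 = 330; r_1 = 40; x0_2 = 115; y0_2 = 110; x1_2 = 195; y1_2 = 230; x0_3 = 235; y0_3 = 310; x1_4 = 70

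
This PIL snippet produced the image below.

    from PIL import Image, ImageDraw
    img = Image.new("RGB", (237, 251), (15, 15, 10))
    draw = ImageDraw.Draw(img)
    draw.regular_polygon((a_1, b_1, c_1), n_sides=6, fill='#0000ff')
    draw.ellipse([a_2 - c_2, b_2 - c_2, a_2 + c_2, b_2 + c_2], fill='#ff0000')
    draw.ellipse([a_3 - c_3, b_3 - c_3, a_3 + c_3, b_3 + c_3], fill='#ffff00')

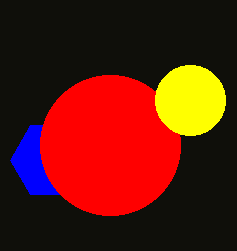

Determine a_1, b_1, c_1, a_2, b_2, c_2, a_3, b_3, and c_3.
a_1 = 50, b_1 = 160, c_1 = 40, a_2 = 110, b_2 = 145, c_2 = 70, a_3 = 190, b_3 = 100, c_3 = 35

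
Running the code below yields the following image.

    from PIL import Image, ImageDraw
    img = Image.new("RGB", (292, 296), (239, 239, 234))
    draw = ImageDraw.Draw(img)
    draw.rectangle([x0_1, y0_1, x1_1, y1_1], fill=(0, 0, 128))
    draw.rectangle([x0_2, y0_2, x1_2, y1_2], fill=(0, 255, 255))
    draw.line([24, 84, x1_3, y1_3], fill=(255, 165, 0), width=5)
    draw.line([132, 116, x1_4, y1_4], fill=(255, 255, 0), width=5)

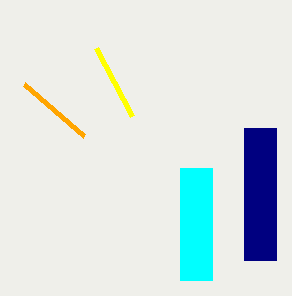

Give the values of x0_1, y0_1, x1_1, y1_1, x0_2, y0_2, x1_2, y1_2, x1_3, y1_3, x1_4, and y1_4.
x0_1 = 244; y0_1 = 128; x1_1 = 276; y1_1 = 260; x0_2 = 180; y0_2 = 168; x1_2 = 212; y1_2 = 280; x1_3 = 84; y1_3 = 136; x1_4 = 96; y1_4 = 48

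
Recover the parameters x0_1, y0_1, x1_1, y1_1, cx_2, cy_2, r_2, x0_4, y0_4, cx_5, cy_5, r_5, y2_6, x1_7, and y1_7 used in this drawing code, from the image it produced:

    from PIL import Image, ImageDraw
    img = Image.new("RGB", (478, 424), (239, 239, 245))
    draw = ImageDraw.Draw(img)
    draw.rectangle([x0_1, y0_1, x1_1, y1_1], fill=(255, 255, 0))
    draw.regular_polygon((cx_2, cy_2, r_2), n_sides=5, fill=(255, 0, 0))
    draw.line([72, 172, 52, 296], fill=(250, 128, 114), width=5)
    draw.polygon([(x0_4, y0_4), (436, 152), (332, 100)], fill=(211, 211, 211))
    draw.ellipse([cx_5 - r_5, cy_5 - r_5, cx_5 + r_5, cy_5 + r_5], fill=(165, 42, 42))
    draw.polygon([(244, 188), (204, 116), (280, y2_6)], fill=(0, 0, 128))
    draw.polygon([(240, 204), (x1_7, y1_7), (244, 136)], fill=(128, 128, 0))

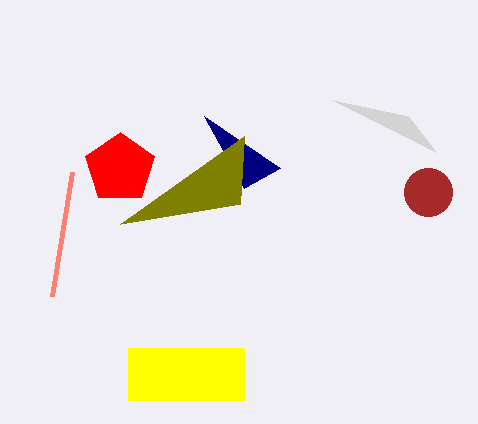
x0_1 = 128, y0_1 = 348, x1_1 = 244, y1_1 = 400, cx_2 = 120, cy_2 = 168, r_2 = 36, x0_4 = 408, y0_4 = 116, cx_5 = 428, cy_5 = 192, r_5 = 24, y2_6 = 168, x1_7 = 120, y1_7 = 224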